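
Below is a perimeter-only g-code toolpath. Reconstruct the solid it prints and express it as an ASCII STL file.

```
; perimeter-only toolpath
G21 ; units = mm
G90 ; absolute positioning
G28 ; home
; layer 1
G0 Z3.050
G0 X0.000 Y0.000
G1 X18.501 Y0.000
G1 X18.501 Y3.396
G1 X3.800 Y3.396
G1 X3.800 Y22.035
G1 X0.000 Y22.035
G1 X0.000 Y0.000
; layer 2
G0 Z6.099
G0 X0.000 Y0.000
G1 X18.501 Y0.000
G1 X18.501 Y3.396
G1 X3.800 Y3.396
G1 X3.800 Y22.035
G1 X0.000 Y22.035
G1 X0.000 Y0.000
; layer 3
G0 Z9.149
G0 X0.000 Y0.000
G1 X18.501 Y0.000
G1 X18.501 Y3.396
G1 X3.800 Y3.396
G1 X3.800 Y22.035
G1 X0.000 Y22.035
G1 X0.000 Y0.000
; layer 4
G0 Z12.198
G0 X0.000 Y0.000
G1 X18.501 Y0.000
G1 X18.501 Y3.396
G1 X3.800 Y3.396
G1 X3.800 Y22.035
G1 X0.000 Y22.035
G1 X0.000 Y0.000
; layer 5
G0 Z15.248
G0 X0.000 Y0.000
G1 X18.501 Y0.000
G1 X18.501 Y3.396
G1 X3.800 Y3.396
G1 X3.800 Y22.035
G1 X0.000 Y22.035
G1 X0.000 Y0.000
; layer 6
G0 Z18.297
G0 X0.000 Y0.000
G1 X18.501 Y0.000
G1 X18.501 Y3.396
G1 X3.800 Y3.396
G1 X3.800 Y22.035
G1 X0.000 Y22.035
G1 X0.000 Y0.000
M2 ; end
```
solid part
  facet normal 0.0000 0.0000 -1.0000
    outer loop
      vertex 18.501 3.396 0.000
      vertex 18.501 0.000 0.000
      vertex 0.000 0.000 0.000
    endloop
  endfacet
  facet normal 0.0000 0.0000 -1.0000
    outer loop
      vertex 3.800 3.396 0.000
      vertex 18.501 3.396 0.000
      vertex 0.000 0.000 0.000
    endloop
  endfacet
  facet normal 0.0000 0.0000 -1.0000
    outer loop
      vertex 3.800 22.035 0.000
      vertex 3.800 3.396 0.000
      vertex 0.000 0.000 0.000
    endloop
  endfacet
  facet normal 0.0000 0.0000 -1.0000
    outer loop
      vertex 0.000 22.035 0.000
      vertex 3.800 22.035 0.000
      vertex 0.000 0.000 0.000
    endloop
  endfacet
  facet normal 0.0000 0.0000 1.0000
    outer loop
      vertex 0.000 0.000 18.297
      vertex 18.501 0.000 18.297
      vertex 18.501 3.396 18.297
    endloop
  endfacet
  facet normal 0.0000 0.0000 1.0000
    outer loop
      vertex 0.000 0.000 18.297
      vertex 18.501 3.396 18.297
      vertex 3.800 3.396 18.297
    endloop
  endfacet
  facet normal 0.0000 0.0000 1.0000
    outer loop
      vertex 0.000 0.000 18.297
      vertex 3.800 3.396 18.297
      vertex 3.800 22.035 18.297
    endloop
  endfacet
  facet normal 0.0000 0.0000 1.0000
    outer loop
      vertex 0.000 0.000 18.297
      vertex 3.800 22.035 18.297
      vertex 0.000 22.035 18.297
    endloop
  endfacet
  facet normal 0.0000 -1.0000 0.0000
    outer loop
      vertex 0.000 0.000 0.000
      vertex 18.501 0.000 0.000
      vertex 18.501 0.000 18.297
    endloop
  endfacet
  facet normal 0.0000 -1.0000 0.0000
    outer loop
      vertex 0.000 0.000 0.000
      vertex 18.501 0.000 18.297
      vertex 0.000 0.000 18.297
    endloop
  endfacet
  facet normal 1.0000 0.0000 0.0000
    outer loop
      vertex 18.501 0.000 0.000
      vertex 18.501 3.396 0.000
      vertex 18.501 3.396 18.297
    endloop
  endfacet
  facet normal 1.0000 0.0000 0.0000
    outer loop
      vertex 18.501 0.000 0.000
      vertex 18.501 3.396 18.297
      vertex 18.501 0.000 18.297
    endloop
  endfacet
  facet normal 0.0000 1.0000 0.0000
    outer loop
      vertex 18.501 3.396 0.000
      vertex 3.800 3.396 0.000
      vertex 3.800 3.396 18.297
    endloop
  endfacet
  facet normal 0.0000 1.0000 0.0000
    outer loop
      vertex 18.501 3.396 0.000
      vertex 3.800 3.396 18.297
      vertex 18.501 3.396 18.297
    endloop
  endfacet
  facet normal 1.0000 0.0000 0.0000
    outer loop
      vertex 3.800 3.396 0.000
      vertex 3.800 22.035 0.000
      vertex 3.800 22.035 18.297
    endloop
  endfacet
  facet normal 1.0000 0.0000 0.0000
    outer loop
      vertex 3.800 3.396 0.000
      vertex 3.800 22.035 18.297
      vertex 3.800 3.396 18.297
    endloop
  endfacet
  facet normal 0.0000 1.0000 0.0000
    outer loop
      vertex 3.800 22.035 0.000
      vertex 0.000 22.035 0.000
      vertex 0.000 22.035 18.297
    endloop
  endfacet
  facet normal 0.0000 1.0000 0.0000
    outer loop
      vertex 3.800 22.035 0.000
      vertex 0.000 22.035 18.297
      vertex 3.800 22.035 18.297
    endloop
  endfacet
  facet normal -1.0000 0.0000 0.0000
    outer loop
      vertex 0.000 22.035 0.000
      vertex 0.000 0.000 0.000
      vertex 0.000 0.000 18.297
    endloop
  endfacet
  facet normal -1.0000 0.0000 0.0000
    outer loop
      vertex 0.000 22.035 0.000
      vertex 0.000 0.000 18.297
      vertex 0.000 22.035 18.297
    endloop
  endfacet
endsolid part

The G0 Z moves step by Δz≈3.050 mm. Every layer's G1 loop is the same polygon, so the solid is a straight extrusion of it from z=0 to z≈18.3. Closing with flat bottom and top caps and triangulating gives 20 facets — an L-shaped prism: outer 18.5 × 22 mm, arm thicknesses ≈ 3.4 mm (horizontal) and 3.8 mm (vertical), extruded 18.3 mm in z.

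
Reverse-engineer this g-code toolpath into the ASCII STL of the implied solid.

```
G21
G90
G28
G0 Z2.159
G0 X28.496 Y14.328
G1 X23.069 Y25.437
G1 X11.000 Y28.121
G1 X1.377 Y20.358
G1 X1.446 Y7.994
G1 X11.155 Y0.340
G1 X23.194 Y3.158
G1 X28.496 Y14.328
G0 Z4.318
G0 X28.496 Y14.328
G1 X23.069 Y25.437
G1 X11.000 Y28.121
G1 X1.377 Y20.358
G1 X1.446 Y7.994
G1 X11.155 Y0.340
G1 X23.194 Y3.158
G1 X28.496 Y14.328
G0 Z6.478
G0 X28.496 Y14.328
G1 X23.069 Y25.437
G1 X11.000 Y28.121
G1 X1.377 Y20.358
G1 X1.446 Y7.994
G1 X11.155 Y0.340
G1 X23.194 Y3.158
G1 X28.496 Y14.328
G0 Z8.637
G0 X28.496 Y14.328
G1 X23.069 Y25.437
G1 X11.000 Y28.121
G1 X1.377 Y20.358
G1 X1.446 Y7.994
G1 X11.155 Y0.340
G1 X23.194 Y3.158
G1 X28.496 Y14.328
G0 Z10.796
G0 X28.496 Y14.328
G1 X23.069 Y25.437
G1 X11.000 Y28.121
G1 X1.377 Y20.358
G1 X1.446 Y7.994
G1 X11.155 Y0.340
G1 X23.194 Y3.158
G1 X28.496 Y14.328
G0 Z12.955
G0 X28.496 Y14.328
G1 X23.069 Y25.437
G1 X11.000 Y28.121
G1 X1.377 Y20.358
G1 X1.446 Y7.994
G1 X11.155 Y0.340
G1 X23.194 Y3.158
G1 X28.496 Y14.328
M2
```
solid part
  facet normal 0.0000 0.0000 -1.0000
    outer loop
      vertex 11.000 28.121 0.000
      vertex 23.069 25.437 0.000
      vertex 28.496 14.328 0.000
    endloop
  endfacet
  facet normal 0.0000 0.0000 -1.0000
    outer loop
      vertex 1.377 20.358 0.000
      vertex 11.000 28.121 0.000
      vertex 28.496 14.328 0.000
    endloop
  endfacet
  facet normal 0.0000 0.0000 -1.0000
    outer loop
      vertex 1.446 7.994 0.000
      vertex 1.377 20.358 0.000
      vertex 28.496 14.328 0.000
    endloop
  endfacet
  facet normal 0.0000 0.0000 -1.0000
    outer loop
      vertex 11.155 0.340 0.000
      vertex 1.446 7.994 0.000
      vertex 28.496 14.328 0.000
    endloop
  endfacet
  facet normal 0.0000 0.0000 -1.0000
    outer loop
      vertex 23.194 3.158 0.000
      vertex 11.155 0.340 0.000
      vertex 28.496 14.328 0.000
    endloop
  endfacet
  facet normal 0.0000 0.0000 1.0000
    outer loop
      vertex 28.496 14.328 12.955
      vertex 23.069 25.437 12.955
      vertex 11.000 28.121 12.955
    endloop
  endfacet
  facet normal 0.0000 0.0000 1.0000
    outer loop
      vertex 28.496 14.328 12.955
      vertex 11.000 28.121 12.955
      vertex 1.377 20.358 12.955
    endloop
  endfacet
  facet normal 0.0000 0.0000 1.0000
    outer loop
      vertex 28.496 14.328 12.955
      vertex 1.377 20.358 12.955
      vertex 1.446 7.994 12.955
    endloop
  endfacet
  facet normal 0.0000 0.0000 1.0000
    outer loop
      vertex 28.496 14.328 12.955
      vertex 1.446 7.994 12.955
      vertex 11.155 0.340 12.955
    endloop
  endfacet
  facet normal 0.0000 0.0000 1.0000
    outer loop
      vertex 28.496 14.328 12.955
      vertex 11.155 0.340 12.955
      vertex 23.194 3.158 12.955
    endloop
  endfacet
  facet normal 0.8985 0.4389 0.0000
    outer loop
      vertex 28.496 14.328 0.000
      vertex 23.069 25.437 0.000
      vertex 23.069 25.437 12.955
    endloop
  endfacet
  facet normal 0.8985 0.4389 0.0000
    outer loop
      vertex 28.496 14.328 0.000
      vertex 23.069 25.437 12.955
      vertex 28.496 14.328 12.955
    endloop
  endfacet
  facet normal 0.2171 0.9762 0.0000
    outer loop
      vertex 23.069 25.437 0.000
      vertex 11.000 28.121 0.000
      vertex 11.000 28.121 12.955
    endloop
  endfacet
  facet normal 0.2171 0.9762 0.0000
    outer loop
      vertex 23.069 25.437 0.000
      vertex 11.000 28.121 12.955
      vertex 23.069 25.437 12.955
    endloop
  endfacet
  facet normal -0.6279 0.7783 0.0000
    outer loop
      vertex 11.000 28.121 0.000
      vertex 1.377 20.358 0.000
      vertex 1.377 20.358 12.955
    endloop
  endfacet
  facet normal -0.6279 0.7783 0.0000
    outer loop
      vertex 11.000 28.121 0.000
      vertex 1.377 20.358 12.955
      vertex 11.000 28.121 12.955
    endloop
  endfacet
  facet normal -1.0000 -0.0056 0.0000
    outer loop
      vertex 1.377 20.358 0.000
      vertex 1.446 7.994 0.000
      vertex 1.446 7.994 12.955
    endloop
  endfacet
  facet normal -1.0000 -0.0056 0.0000
    outer loop
      vertex 1.377 20.358 0.000
      vertex 1.446 7.994 12.955
      vertex 1.377 20.358 12.955
    endloop
  endfacet
  facet normal -0.6191 -0.7853 0.0000
    outer loop
      vertex 1.446 7.994 0.000
      vertex 11.155 0.340 0.000
      vertex 11.155 0.340 12.955
    endloop
  endfacet
  facet normal -0.6191 -0.7853 0.0000
    outer loop
      vertex 1.446 7.994 0.000
      vertex 11.155 0.340 12.955
      vertex 1.446 7.994 12.955
    endloop
  endfacet
  facet normal 0.2279 -0.9737 0.0000
    outer loop
      vertex 11.155 0.340 0.000
      vertex 23.194 3.158 0.000
      vertex 23.194 3.158 12.955
    endloop
  endfacet
  facet normal 0.2279 -0.9737 0.0000
    outer loop
      vertex 11.155 0.340 0.000
      vertex 23.194 3.158 12.955
      vertex 11.155 0.340 12.955
    endloop
  endfacet
  facet normal 0.9034 -0.4288 0.0000
    outer loop
      vertex 23.194 3.158 0.000
      vertex 28.496 14.328 0.000
      vertex 28.496 14.328 12.955
    endloop
  endfacet
  facet normal 0.9034 -0.4288 0.0000
    outer loop
      vertex 23.194 3.158 0.000
      vertex 28.496 14.328 12.955
      vertex 23.194 3.158 12.955
    endloop
  endfacet
endsolid part

The G0 Z moves step by Δz≈2.159 mm. Every layer's G1 loop is the same polygon, so the solid is a straight extrusion of it from z=0 to z≈13. Closing with flat bottom and top caps and triangulating gives 24 facets — a regular 7-sided prism (a cylinder approximated with 7 flat sides), circumscribed radius ≈ 14.2 mm, height ≈ 13 mm.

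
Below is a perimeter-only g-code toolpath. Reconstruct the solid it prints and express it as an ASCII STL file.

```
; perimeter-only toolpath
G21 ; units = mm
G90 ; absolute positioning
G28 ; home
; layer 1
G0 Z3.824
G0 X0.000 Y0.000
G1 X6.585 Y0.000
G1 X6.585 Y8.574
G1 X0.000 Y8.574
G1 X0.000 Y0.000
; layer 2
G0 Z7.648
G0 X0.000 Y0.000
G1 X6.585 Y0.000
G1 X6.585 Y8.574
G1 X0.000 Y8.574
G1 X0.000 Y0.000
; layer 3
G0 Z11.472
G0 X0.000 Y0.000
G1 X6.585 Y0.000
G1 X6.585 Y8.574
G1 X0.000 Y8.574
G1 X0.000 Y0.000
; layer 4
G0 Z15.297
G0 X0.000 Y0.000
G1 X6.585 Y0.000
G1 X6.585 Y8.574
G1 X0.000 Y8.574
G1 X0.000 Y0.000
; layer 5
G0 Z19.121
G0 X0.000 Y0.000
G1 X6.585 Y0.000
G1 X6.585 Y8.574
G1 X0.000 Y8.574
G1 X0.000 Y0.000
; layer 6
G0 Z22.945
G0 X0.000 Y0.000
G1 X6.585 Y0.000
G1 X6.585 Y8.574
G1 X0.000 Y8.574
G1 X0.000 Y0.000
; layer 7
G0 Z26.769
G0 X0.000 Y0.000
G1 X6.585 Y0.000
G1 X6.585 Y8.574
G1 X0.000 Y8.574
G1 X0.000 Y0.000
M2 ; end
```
solid part
  facet normal 0.0000 0.0000 -1.0000
    outer loop
      vertex 6.585 8.574 0.000
      vertex 6.585 0.000 0.000
      vertex 0.000 0.000 0.000
    endloop
  endfacet
  facet normal 0.0000 0.0000 -1.0000
    outer loop
      vertex 0.000 8.574 0.000
      vertex 6.585 8.574 0.000
      vertex 0.000 0.000 0.000
    endloop
  endfacet
  facet normal 0.0000 0.0000 1.0000
    outer loop
      vertex 0.000 0.000 26.769
      vertex 6.585 0.000 26.769
      vertex 6.585 8.574 26.769
    endloop
  endfacet
  facet normal 0.0000 0.0000 1.0000
    outer loop
      vertex 0.000 0.000 26.769
      vertex 6.585 8.574 26.769
      vertex 0.000 8.574 26.769
    endloop
  endfacet
  facet normal 0.0000 -1.0000 0.0000
    outer loop
      vertex 0.000 0.000 0.000
      vertex 6.585 0.000 0.000
      vertex 6.585 0.000 26.769
    endloop
  endfacet
  facet normal 0.0000 -1.0000 0.0000
    outer loop
      vertex 0.000 0.000 0.000
      vertex 6.585 0.000 26.769
      vertex 0.000 0.000 26.769
    endloop
  endfacet
  facet normal 0.0000 1.0000 0.0000
    outer loop
      vertex 6.585 8.574 26.769
      vertex 6.585 8.574 0.000
      vertex 0.000 8.574 0.000
    endloop
  endfacet
  facet normal 0.0000 1.0000 0.0000
    outer loop
      vertex 0.000 8.574 26.769
      vertex 6.585 8.574 26.769
      vertex 0.000 8.574 0.000
    endloop
  endfacet
  facet normal -1.0000 0.0000 0.0000
    outer loop
      vertex 0.000 8.574 26.769
      vertex 0.000 8.574 0.000
      vertex 0.000 0.000 0.000
    endloop
  endfacet
  facet normal -1.0000 0.0000 0.0000
    outer loop
      vertex 0.000 0.000 26.769
      vertex 0.000 8.574 26.769
      vertex 0.000 0.000 0.000
    endloop
  endfacet
  facet normal 1.0000 0.0000 0.0000
    outer loop
      vertex 6.585 0.000 0.000
      vertex 6.585 8.574 0.000
      vertex 6.585 8.574 26.769
    endloop
  endfacet
  facet normal 1.0000 0.0000 0.0000
    outer loop
      vertex 6.585 0.000 0.000
      vertex 6.585 8.574 26.769
      vertex 6.585 0.000 26.769
    endloop
  endfacet
endsolid part

The G0 Z moves step by Δz≈3.824 mm. Every layer's G1 loop is the same polygon, so the solid is a straight extrusion of it from z=0 to z≈26.8. Closing with flat bottom and top caps and triangulating gives 12 facets — a rectangular box, roughly 6.58 × 8.57 mm footprint and 26.8 mm tall.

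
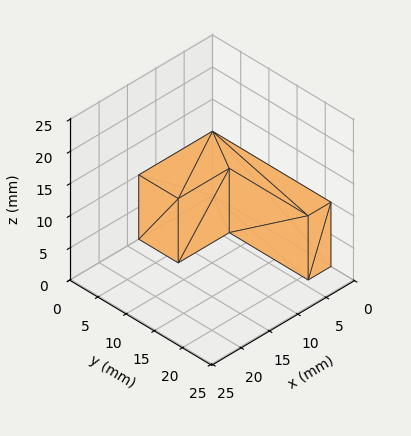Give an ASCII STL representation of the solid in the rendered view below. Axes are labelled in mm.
Reading the render: the shape is an L-shaped prism: outer 13 × 21 mm, arm thicknesses ≈ 7 mm (horizontal) and 4 mm (vertical), extruded 10 mm in z (dimensions read to the nearest mm from the axis ticks). For the STL, each face is triangulated and given an outward normal.

solid part
  facet normal 0.0000 0.0000 -1.0000
    outer loop
      vertex 13.0 7.0 0.0
      vertex 13.0 0.0 0.0
      vertex 0.0 0.0 0.0
    endloop
  endfacet
  facet normal 0.0000 0.0000 -1.0000
    outer loop
      vertex 4.0 7.0 0.0
      vertex 13.0 7.0 0.0
      vertex 0.0 0.0 0.0
    endloop
  endfacet
  facet normal 0.0000 0.0000 -1.0000
    outer loop
      vertex 4.0 21.0 0.0
      vertex 4.0 7.0 0.0
      vertex 0.0 0.0 0.0
    endloop
  endfacet
  facet normal 0.0000 0.0000 -1.0000
    outer loop
      vertex 0.0 21.0 0.0
      vertex 4.0 21.0 0.0
      vertex 0.0 0.0 0.0
    endloop
  endfacet
  facet normal 0.0000 0.0000 1.0000
    outer loop
      vertex 0.0 0.0 10.0
      vertex 13.0 0.0 10.0
      vertex 13.0 7.0 10.0
    endloop
  endfacet
  facet normal 0.0000 0.0000 1.0000
    outer loop
      vertex 0.0 0.0 10.0
      vertex 13.0 7.0 10.0
      vertex 4.0 7.0 10.0
    endloop
  endfacet
  facet normal 0.0000 0.0000 1.0000
    outer loop
      vertex 0.0 0.0 10.0
      vertex 4.0 7.0 10.0
      vertex 4.0 21.0 10.0
    endloop
  endfacet
  facet normal 0.0000 0.0000 1.0000
    outer loop
      vertex 0.0 0.0 10.0
      vertex 4.0 21.0 10.0
      vertex 0.0 21.0 10.0
    endloop
  endfacet
  facet normal 0.0000 -1.0000 0.0000
    outer loop
      vertex 0.0 0.0 0.0
      vertex 13.0 0.0 0.0
      vertex 13.0 0.0 10.0
    endloop
  endfacet
  facet normal 0.0000 -1.0000 0.0000
    outer loop
      vertex 0.0 0.0 0.0
      vertex 13.0 0.0 10.0
      vertex 0.0 0.0 10.0
    endloop
  endfacet
  facet normal 1.0000 0.0000 0.0000
    outer loop
      vertex 13.0 0.0 0.0
      vertex 13.0 7.0 0.0
      vertex 13.0 7.0 10.0
    endloop
  endfacet
  facet normal 1.0000 0.0000 0.0000
    outer loop
      vertex 13.0 0.0 0.0
      vertex 13.0 7.0 10.0
      vertex 13.0 0.0 10.0
    endloop
  endfacet
  facet normal 0.0000 1.0000 0.0000
    outer loop
      vertex 13.0 7.0 0.0
      vertex 4.0 7.0 0.0
      vertex 4.0 7.0 10.0
    endloop
  endfacet
  facet normal 0.0000 1.0000 0.0000
    outer loop
      vertex 13.0 7.0 0.0
      vertex 4.0 7.0 10.0
      vertex 13.0 7.0 10.0
    endloop
  endfacet
  facet normal 1.0000 0.0000 0.0000
    outer loop
      vertex 4.0 7.0 0.0
      vertex 4.0 21.0 0.0
      vertex 4.0 21.0 10.0
    endloop
  endfacet
  facet normal 1.0000 0.0000 0.0000
    outer loop
      vertex 4.0 7.0 0.0
      vertex 4.0 21.0 10.0
      vertex 4.0 7.0 10.0
    endloop
  endfacet
  facet normal 0.0000 1.0000 0.0000
    outer loop
      vertex 4.0 21.0 0.0
      vertex 0.0 21.0 0.0
      vertex 0.0 21.0 10.0
    endloop
  endfacet
  facet normal 0.0000 1.0000 0.0000
    outer loop
      vertex 4.0 21.0 0.0
      vertex 0.0 21.0 10.0
      vertex 4.0 21.0 10.0
    endloop
  endfacet
  facet normal -1.0000 0.0000 0.0000
    outer loop
      vertex 0.0 21.0 0.0
      vertex 0.0 0.0 0.0
      vertex 0.0 0.0 10.0
    endloop
  endfacet
  facet normal -1.0000 0.0000 0.0000
    outer loop
      vertex 0.0 21.0 0.0
      vertex 0.0 0.0 10.0
      vertex 0.0 21.0 10.0
    endloop
  endfacet
endsolid part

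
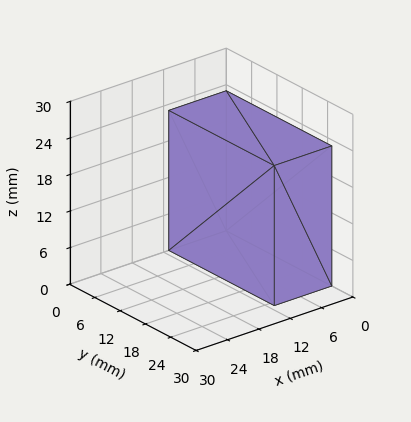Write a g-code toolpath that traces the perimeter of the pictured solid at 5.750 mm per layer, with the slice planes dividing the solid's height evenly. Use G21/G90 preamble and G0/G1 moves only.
Reading the render: the shape is a rectangular box, roughly 11 × 25 mm footprint and 23 mm tall (dimensions read to the nearest mm from the axis ticks). For the g-code, the solid's height is divided into equal slices at the stated Δz and each level perimeter traced with G1 moves after a G0 lift.

; perimeter-only toolpath
G21 ; units = mm
G90 ; absolute positioning
G28 ; home
; layer 1
G0 Z5.750
G0 X0.000 Y0.000
G1 X11.000 Y0.000
G1 X11.000 Y25.000
G1 X0.000 Y25.000
G1 X0.000 Y0.000
; layer 2
G0 Z11.500
G0 X0.000 Y0.000
G1 X11.000 Y0.000
G1 X11.000 Y25.000
G1 X0.000 Y25.000
G1 X0.000 Y0.000
; layer 3
G0 Z17.250
G0 X0.000 Y0.000
G1 X11.000 Y0.000
G1 X11.000 Y25.000
G1 X0.000 Y25.000
G1 X0.000 Y0.000
; layer 4
G0 Z23.000
G0 X0.000 Y0.000
G1 X11.000 Y0.000
G1 X11.000 Y25.000
G1 X0.000 Y25.000
G1 X0.000 Y0.000
M2 ; end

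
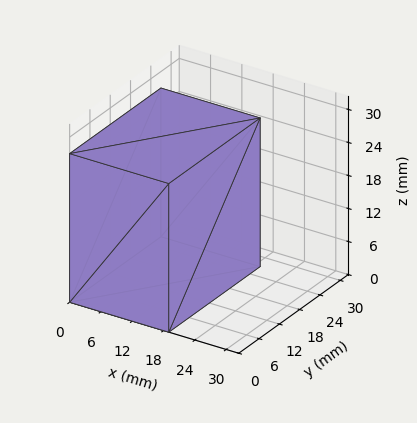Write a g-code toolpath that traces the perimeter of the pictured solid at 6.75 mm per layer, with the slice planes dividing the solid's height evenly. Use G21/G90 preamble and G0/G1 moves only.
Reading the render: the shape is a rectangular box, roughly 19 × 27 mm footprint and 27 mm tall (dimensions read to the nearest mm from the axis ticks). For the g-code, the solid's height is divided into equal slices at the stated Δz and each level perimeter traced with G1 moves after a G0 lift.

; perimeter-only toolpath
G21 ; units = mm
G90 ; absolute positioning
G28 ; home
; layer 1
G0 Z6.75
G0 X0.00 Y0.00
G1 X19.00 Y0.00
G1 X19.00 Y27.00
G1 X0.00 Y27.00
G1 X0.00 Y0.00
; layer 2
G0 Z13.50
G0 X0.00 Y0.00
G1 X19.00 Y0.00
G1 X19.00 Y27.00
G1 X0.00 Y27.00
G1 X0.00 Y0.00
; layer 3
G0 Z20.25
G0 X0.00 Y0.00
G1 X19.00 Y0.00
G1 X19.00 Y27.00
G1 X0.00 Y27.00
G1 X0.00 Y0.00
; layer 4
G0 Z27.00
G0 X0.00 Y0.00
G1 X19.00 Y0.00
G1 X19.00 Y27.00
G1 X0.00 Y27.00
G1 X0.00 Y0.00
M2 ; end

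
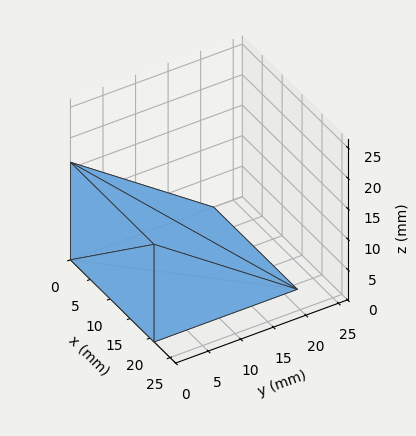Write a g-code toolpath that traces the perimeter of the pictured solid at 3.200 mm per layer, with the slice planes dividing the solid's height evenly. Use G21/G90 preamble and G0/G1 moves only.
Reading the render: the shape is a wedge (ramp): 21 × 22 mm base, rising to 16 mm along the y=0 edge and sloping linearly to z=0 at y=22 (dimensions read to the nearest mm from the axis ticks). For the g-code, the solid's height is divided into equal slices at the stated Δz and each level perimeter traced with G1 moves after a G0 lift.

; perimeter-only toolpath
G21 ; units = mm
G90 ; absolute positioning
G28 ; home
; layer 1
G0 Z3.200
G0 X0.000 Y0.000
G1 X21.000 Y0.000
G1 X21.000 Y17.600
G1 X0.000 Y17.600
G1 X0.000 Y0.000
; layer 2
G0 Z6.400
G0 X0.000 Y0.000
G1 X21.000 Y0.000
G1 X21.000 Y13.200
G1 X0.000 Y13.200
G1 X0.000 Y0.000
; layer 3
G0 Z9.600
G0 X0.000 Y0.000
G1 X21.000 Y0.000
G1 X21.000 Y8.800
G1 X0.000 Y8.800
G1 X0.000 Y0.000
; layer 4
G0 Z12.800
G0 X0.000 Y0.000
G1 X21.000 Y0.000
G1 X21.000 Y4.400
G1 X0.000 Y4.400
G1 X0.000 Y0.000
M2 ; end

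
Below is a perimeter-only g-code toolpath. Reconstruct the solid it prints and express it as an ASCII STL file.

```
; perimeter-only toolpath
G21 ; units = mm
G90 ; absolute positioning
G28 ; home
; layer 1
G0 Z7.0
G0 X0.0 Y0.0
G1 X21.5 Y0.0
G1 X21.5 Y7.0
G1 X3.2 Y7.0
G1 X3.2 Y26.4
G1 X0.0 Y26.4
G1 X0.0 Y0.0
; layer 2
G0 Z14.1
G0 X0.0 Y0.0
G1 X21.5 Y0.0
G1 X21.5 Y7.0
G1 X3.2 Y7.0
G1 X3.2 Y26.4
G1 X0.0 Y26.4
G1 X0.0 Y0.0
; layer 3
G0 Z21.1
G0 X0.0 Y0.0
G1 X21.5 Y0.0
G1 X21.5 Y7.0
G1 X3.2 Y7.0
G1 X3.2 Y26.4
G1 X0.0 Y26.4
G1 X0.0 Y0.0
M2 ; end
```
solid part
  facet normal 0.0000 0.0000 -1.0000
    outer loop
      vertex 21.5 7.0 0.0
      vertex 21.5 0.0 0.0
      vertex 0.0 0.0 0.0
    endloop
  endfacet
  facet normal 0.0000 0.0000 -1.0000
    outer loop
      vertex 3.2 7.0 0.0
      vertex 21.5 7.0 0.0
      vertex 0.0 0.0 0.0
    endloop
  endfacet
  facet normal 0.0000 0.0000 -1.0000
    outer loop
      vertex 3.2 26.4 0.0
      vertex 3.2 7.0 0.0
      vertex 0.0 0.0 0.0
    endloop
  endfacet
  facet normal 0.0000 0.0000 -1.0000
    outer loop
      vertex 0.0 26.4 0.0
      vertex 3.2 26.4 0.0
      vertex 0.0 0.0 0.0
    endloop
  endfacet
  facet normal 0.0000 0.0000 1.0000
    outer loop
      vertex 0.0 0.0 21.1
      vertex 21.5 0.0 21.1
      vertex 21.5 7.0 21.1
    endloop
  endfacet
  facet normal 0.0000 0.0000 1.0000
    outer loop
      vertex 0.0 0.0 21.1
      vertex 21.5 7.0 21.1
      vertex 3.2 7.0 21.1
    endloop
  endfacet
  facet normal 0.0000 0.0000 1.0000
    outer loop
      vertex 0.0 0.0 21.1
      vertex 3.2 7.0 21.1
      vertex 3.2 26.4 21.1
    endloop
  endfacet
  facet normal 0.0000 0.0000 1.0000
    outer loop
      vertex 0.0 0.0 21.1
      vertex 3.2 26.4 21.1
      vertex 0.0 26.4 21.1
    endloop
  endfacet
  facet normal 0.0000 -1.0000 0.0000
    outer loop
      vertex 0.0 0.0 0.0
      vertex 21.5 0.0 0.0
      vertex 21.5 0.0 21.1
    endloop
  endfacet
  facet normal 0.0000 -1.0000 0.0000
    outer loop
      vertex 0.0 0.0 0.0
      vertex 21.5 0.0 21.1
      vertex 0.0 0.0 21.1
    endloop
  endfacet
  facet normal 1.0000 0.0000 0.0000
    outer loop
      vertex 21.5 0.0 0.0
      vertex 21.5 7.0 0.0
      vertex 21.5 7.0 21.1
    endloop
  endfacet
  facet normal 1.0000 0.0000 0.0000
    outer loop
      vertex 21.5 0.0 0.0
      vertex 21.5 7.0 21.1
      vertex 21.5 0.0 21.1
    endloop
  endfacet
  facet normal 0.0000 1.0000 0.0000
    outer loop
      vertex 21.5 7.0 0.0
      vertex 3.2 7.0 0.0
      vertex 3.2 7.0 21.1
    endloop
  endfacet
  facet normal 0.0000 1.0000 0.0000
    outer loop
      vertex 21.5 7.0 0.0
      vertex 3.2 7.0 21.1
      vertex 21.5 7.0 21.1
    endloop
  endfacet
  facet normal 1.0000 0.0000 0.0000
    outer loop
      vertex 3.2 7.0 0.0
      vertex 3.2 26.4 0.0
      vertex 3.2 26.4 21.1
    endloop
  endfacet
  facet normal 1.0000 0.0000 0.0000
    outer loop
      vertex 3.2 7.0 0.0
      vertex 3.2 26.4 21.1
      vertex 3.2 7.0 21.1
    endloop
  endfacet
  facet normal 0.0000 1.0000 0.0000
    outer loop
      vertex 3.2 26.4 0.0
      vertex 0.0 26.4 0.0
      vertex 0.0 26.4 21.1
    endloop
  endfacet
  facet normal 0.0000 1.0000 0.0000
    outer loop
      vertex 3.2 26.4 0.0
      vertex 0.0 26.4 21.1
      vertex 3.2 26.4 21.1
    endloop
  endfacet
  facet normal -1.0000 0.0000 0.0000
    outer loop
      vertex 0.0 26.4 0.0
      vertex 0.0 0.0 0.0
      vertex 0.0 0.0 21.1
    endloop
  endfacet
  facet normal -1.0000 0.0000 0.0000
    outer loop
      vertex 0.0 26.4 0.0
      vertex 0.0 0.0 21.1
      vertex 0.0 26.4 21.1
    endloop
  endfacet
endsolid part

The G0 Z moves step by Δz≈7.0 mm. Every layer's G1 loop is the same polygon, so the solid is a straight extrusion of it from z=0 to z≈21.1. Closing with flat bottom and top caps and triangulating gives 20 facets — an L-shaped prism: outer 21.5 × 26.4 mm, arm thicknesses ≈ 7 mm (horizontal) and 3.2 mm (vertical), extruded 21.1 mm in z.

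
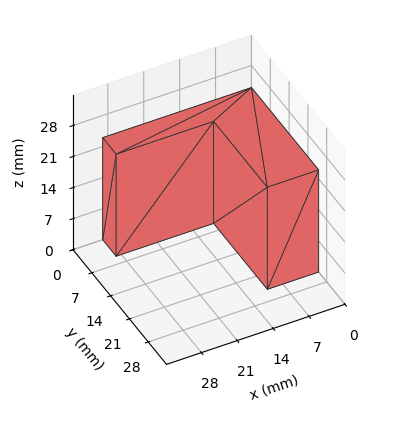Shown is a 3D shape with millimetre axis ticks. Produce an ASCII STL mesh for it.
Reading the render: the shape is an L-shaped prism: outer 29 × 25 mm, arm thicknesses ≈ 5 mm (horizontal) and 10 mm (vertical), extruded 23 mm in z (dimensions read to the nearest mm from the axis ticks). For the STL, each face is triangulated and given an outward normal.

solid part
  facet normal 0.0000 0.0000 -1.0000
    outer loop
      vertex 29.00 5.00 0.00
      vertex 29.00 0.00 0.00
      vertex 0.00 0.00 0.00
    endloop
  endfacet
  facet normal 0.0000 0.0000 -1.0000
    outer loop
      vertex 10.00 5.00 0.00
      vertex 29.00 5.00 0.00
      vertex 0.00 0.00 0.00
    endloop
  endfacet
  facet normal 0.0000 0.0000 -1.0000
    outer loop
      vertex 10.00 25.00 0.00
      vertex 10.00 5.00 0.00
      vertex 0.00 0.00 0.00
    endloop
  endfacet
  facet normal 0.0000 0.0000 -1.0000
    outer loop
      vertex 0.00 25.00 0.00
      vertex 10.00 25.00 0.00
      vertex 0.00 0.00 0.00
    endloop
  endfacet
  facet normal 0.0000 0.0000 1.0000
    outer loop
      vertex 0.00 0.00 23.00
      vertex 29.00 0.00 23.00
      vertex 29.00 5.00 23.00
    endloop
  endfacet
  facet normal 0.0000 0.0000 1.0000
    outer loop
      vertex 0.00 0.00 23.00
      vertex 29.00 5.00 23.00
      vertex 10.00 5.00 23.00
    endloop
  endfacet
  facet normal 0.0000 0.0000 1.0000
    outer loop
      vertex 0.00 0.00 23.00
      vertex 10.00 5.00 23.00
      vertex 10.00 25.00 23.00
    endloop
  endfacet
  facet normal 0.0000 0.0000 1.0000
    outer loop
      vertex 0.00 0.00 23.00
      vertex 10.00 25.00 23.00
      vertex 0.00 25.00 23.00
    endloop
  endfacet
  facet normal 0.0000 -1.0000 0.0000
    outer loop
      vertex 0.00 0.00 0.00
      vertex 29.00 0.00 0.00
      vertex 29.00 0.00 23.00
    endloop
  endfacet
  facet normal 0.0000 -1.0000 0.0000
    outer loop
      vertex 0.00 0.00 0.00
      vertex 29.00 0.00 23.00
      vertex 0.00 0.00 23.00
    endloop
  endfacet
  facet normal 1.0000 0.0000 0.0000
    outer loop
      vertex 29.00 0.00 0.00
      vertex 29.00 5.00 0.00
      vertex 29.00 5.00 23.00
    endloop
  endfacet
  facet normal 1.0000 0.0000 0.0000
    outer loop
      vertex 29.00 0.00 0.00
      vertex 29.00 5.00 23.00
      vertex 29.00 0.00 23.00
    endloop
  endfacet
  facet normal 0.0000 1.0000 0.0000
    outer loop
      vertex 29.00 5.00 0.00
      vertex 10.00 5.00 0.00
      vertex 10.00 5.00 23.00
    endloop
  endfacet
  facet normal 0.0000 1.0000 0.0000
    outer loop
      vertex 29.00 5.00 0.00
      vertex 10.00 5.00 23.00
      vertex 29.00 5.00 23.00
    endloop
  endfacet
  facet normal 1.0000 0.0000 0.0000
    outer loop
      vertex 10.00 5.00 0.00
      vertex 10.00 25.00 0.00
      vertex 10.00 25.00 23.00
    endloop
  endfacet
  facet normal 1.0000 0.0000 0.0000
    outer loop
      vertex 10.00 5.00 0.00
      vertex 10.00 25.00 23.00
      vertex 10.00 5.00 23.00
    endloop
  endfacet
  facet normal 0.0000 1.0000 0.0000
    outer loop
      vertex 10.00 25.00 0.00
      vertex 0.00 25.00 0.00
      vertex 0.00 25.00 23.00
    endloop
  endfacet
  facet normal 0.0000 1.0000 0.0000
    outer loop
      vertex 10.00 25.00 0.00
      vertex 0.00 25.00 23.00
      vertex 10.00 25.00 23.00
    endloop
  endfacet
  facet normal -1.0000 0.0000 0.0000
    outer loop
      vertex 0.00 25.00 0.00
      vertex 0.00 0.00 0.00
      vertex 0.00 0.00 23.00
    endloop
  endfacet
  facet normal -1.0000 0.0000 0.0000
    outer loop
      vertex 0.00 25.00 0.00
      vertex 0.00 0.00 23.00
      vertex 0.00 25.00 23.00
    endloop
  endfacet
endsolid part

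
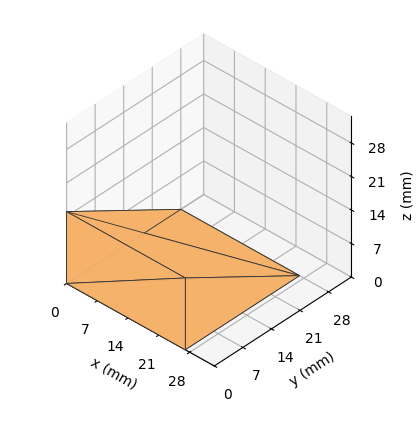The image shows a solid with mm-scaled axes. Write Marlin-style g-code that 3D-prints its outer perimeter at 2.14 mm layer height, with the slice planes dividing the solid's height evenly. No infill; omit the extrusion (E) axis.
Reading the render: the shape is a wedge (ramp): 27 × 28 mm base, rising to 15 mm along the y=0 edge and sloping linearly to z=0 at y=28 (dimensions read to the nearest mm from the axis ticks). For the g-code, the solid's height is divided into equal slices at the stated Δz and each level perimeter traced with G1 moves after a G0 lift.

; perimeter-only toolpath
G21 ; units = mm
G90 ; absolute positioning
G28 ; home
; layer 1
G0 Z2.14
G0 X0.00 Y0.00
G1 X27.00 Y0.00
G1 X27.00 Y24.00
G1 X0.00 Y24.00
G1 X0.00 Y0.00
; layer 2
G0 Z4.29
G0 X0.00 Y0.00
G1 X27.00 Y0.00
G1 X27.00 Y20.00
G1 X0.00 Y20.00
G1 X0.00 Y0.00
; layer 3
G0 Z6.43
G0 X0.00 Y0.00
G1 X27.00 Y0.00
G1 X27.00 Y16.00
G1 X0.00 Y16.00
G1 X0.00 Y0.00
; layer 4
G0 Z8.57
G0 X0.00 Y0.00
G1 X27.00 Y0.00
G1 X27.00 Y12.00
G1 X0.00 Y12.00
G1 X0.00 Y0.00
; layer 5
G0 Z10.71
G0 X0.00 Y0.00
G1 X27.00 Y0.00
G1 X27.00 Y8.00
G1 X0.00 Y8.00
G1 X0.00 Y0.00
; layer 6
G0 Z12.86
G0 X0.00 Y0.00
G1 X27.00 Y0.00
G1 X27.00 Y4.00
G1 X0.00 Y4.00
G1 X0.00 Y0.00
M2 ; end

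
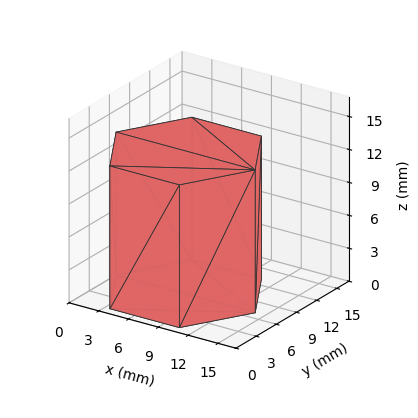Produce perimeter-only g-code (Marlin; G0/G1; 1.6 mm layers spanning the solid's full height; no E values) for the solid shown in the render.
Reading the render: the shape is a regular 6-sided prism (a cylinder approximated with 6 flat sides), circumscribed radius ≈ 7 mm, height ≈ 13 mm (dimensions read to the nearest mm from the axis ticks). For the g-code, the solid's height is divided into equal slices at the stated Δz and each level perimeter traced with G1 moves after a G0 lift.

; perimeter-only toolpath
G21 ; units = mm
G90 ; absolute positioning
G28 ; home
; layer 1
G0 Z1.6
G0 X14.0 Y7.0
G1 X10.5 Y13.1
G1 X3.5 Y13.1
G1 X0.0 Y7.0
G1 X3.5 Y0.9
G1 X10.5 Y0.9
G1 X14.0 Y7.0
; layer 2
G0 Z3.2
G0 X14.0 Y7.0
G1 X10.5 Y13.1
G1 X3.5 Y13.1
G1 X0.0 Y7.0
G1 X3.5 Y0.9
G1 X10.5 Y0.9
G1 X14.0 Y7.0
; layer 3
G0 Z4.9
G0 X14.0 Y7.0
G1 X10.5 Y13.1
G1 X3.5 Y13.1
G1 X0.0 Y7.0
G1 X3.5 Y0.9
G1 X10.5 Y0.9
G1 X14.0 Y7.0
; layer 4
G0 Z6.5
G0 X14.0 Y7.0
G1 X10.5 Y13.1
G1 X3.5 Y13.1
G1 X0.0 Y7.0
G1 X3.5 Y0.9
G1 X10.5 Y0.9
G1 X14.0 Y7.0
; layer 5
G0 Z8.1
G0 X14.0 Y7.0
G1 X10.5 Y13.1
G1 X3.5 Y13.1
G1 X0.0 Y7.0
G1 X3.5 Y0.9
G1 X10.5 Y0.9
G1 X14.0 Y7.0
; layer 6
G0 Z9.8
G0 X14.0 Y7.0
G1 X10.5 Y13.1
G1 X3.5 Y13.1
G1 X0.0 Y7.0
G1 X3.5 Y0.9
G1 X10.5 Y0.9
G1 X14.0 Y7.0
; layer 7
G0 Z11.4
G0 X14.0 Y7.0
G1 X10.5 Y13.1
G1 X3.5 Y13.1
G1 X0.0 Y7.0
G1 X3.5 Y0.9
G1 X10.5 Y0.9
G1 X14.0 Y7.0
; layer 8
G0 Z13.0
G0 X14.0 Y7.0
G1 X10.5 Y13.1
G1 X3.5 Y13.1
G1 X0.0 Y7.0
G1 X3.5 Y0.9
G1 X10.5 Y0.9
G1 X14.0 Y7.0
M2 ; end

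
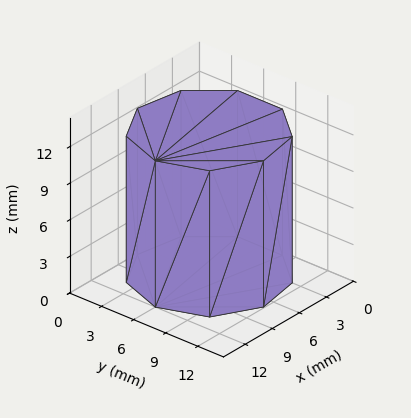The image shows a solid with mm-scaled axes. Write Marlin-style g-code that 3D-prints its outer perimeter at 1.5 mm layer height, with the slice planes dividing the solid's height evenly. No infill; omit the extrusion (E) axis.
Reading the render: the shape is a regular 9-sided prism (a cylinder approximated with 9 flat sides), circumscribed radius ≈ 6 mm, height ≈ 12 mm (dimensions read to the nearest mm from the axis ticks). For the g-code, the solid's height is divided into equal slices at the stated Δz and each level perimeter traced with G1 moves after a G0 lift.

; perimeter-only toolpath
G21 ; units = mm
G90 ; absolute positioning
G28 ; home
; layer 1
G0 Z1.5
G0 X12.0 Y6.0
G1 X10.6 Y9.9
G1 X7.0 Y11.9
G1 X3.0 Y11.2
G1 X0.4 Y8.1
G1 X0.4 Y3.9
G1 X3.0 Y0.8
G1 X7.0 Y0.1
G1 X10.6 Y2.1
G1 X12.0 Y6.0
; layer 2
G0 Z3.0
G0 X12.0 Y6.0
G1 X10.6 Y9.9
G1 X7.0 Y11.9
G1 X3.0 Y11.2
G1 X0.4 Y8.1
G1 X0.4 Y3.9
G1 X3.0 Y0.8
G1 X7.0 Y0.1
G1 X10.6 Y2.1
G1 X12.0 Y6.0
; layer 3
G0 Z4.5
G0 X12.0 Y6.0
G1 X10.6 Y9.9
G1 X7.0 Y11.9
G1 X3.0 Y11.2
G1 X0.4 Y8.1
G1 X0.4 Y3.9
G1 X3.0 Y0.8
G1 X7.0 Y0.1
G1 X10.6 Y2.1
G1 X12.0 Y6.0
; layer 4
G0 Z6.0
G0 X12.0 Y6.0
G1 X10.6 Y9.9
G1 X7.0 Y11.9
G1 X3.0 Y11.2
G1 X0.4 Y8.1
G1 X0.4 Y3.9
G1 X3.0 Y0.8
G1 X7.0 Y0.1
G1 X10.6 Y2.1
G1 X12.0 Y6.0
; layer 5
G0 Z7.5
G0 X12.0 Y6.0
G1 X10.6 Y9.9
G1 X7.0 Y11.9
G1 X3.0 Y11.2
G1 X0.4 Y8.1
G1 X0.4 Y3.9
G1 X3.0 Y0.8
G1 X7.0 Y0.1
G1 X10.6 Y2.1
G1 X12.0 Y6.0
; layer 6
G0 Z9.0
G0 X12.0 Y6.0
G1 X10.6 Y9.9
G1 X7.0 Y11.9
G1 X3.0 Y11.2
G1 X0.4 Y8.1
G1 X0.4 Y3.9
G1 X3.0 Y0.8
G1 X7.0 Y0.1
G1 X10.6 Y2.1
G1 X12.0 Y6.0
; layer 7
G0 Z10.5
G0 X12.0 Y6.0
G1 X10.6 Y9.9
G1 X7.0 Y11.9
G1 X3.0 Y11.2
G1 X0.4 Y8.1
G1 X0.4 Y3.9
G1 X3.0 Y0.8
G1 X7.0 Y0.1
G1 X10.6 Y2.1
G1 X12.0 Y6.0
; layer 8
G0 Z12.0
G0 X12.0 Y6.0
G1 X10.6 Y9.9
G1 X7.0 Y11.9
G1 X3.0 Y11.2
G1 X0.4 Y8.1
G1 X0.4 Y3.9
G1 X3.0 Y0.8
G1 X7.0 Y0.1
G1 X10.6 Y2.1
G1 X12.0 Y6.0
M2 ; end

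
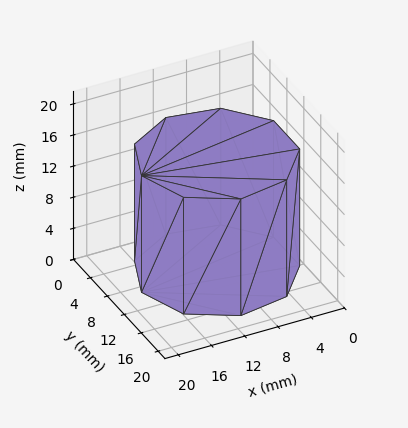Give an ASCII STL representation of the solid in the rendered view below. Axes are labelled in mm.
Reading the render: the shape is a regular 9-sided prism (a cylinder approximated with 9 flat sides), circumscribed radius ≈ 9 mm, height ≈ 15 mm (dimensions read to the nearest mm from the axis ticks). For the STL, each face is triangulated and given an outward normal.

solid part
  facet normal 0.0000 0.0000 -1.0000
    outer loop
      vertex 10.56 17.86 0.00
      vertex 15.89 14.79 0.00
      vertex 18.00 9.00 0.00
    endloop
  endfacet
  facet normal 0.0000 0.0000 -1.0000
    outer loop
      vertex 4.50 16.79 0.00
      vertex 10.56 17.86 0.00
      vertex 18.00 9.00 0.00
    endloop
  endfacet
  facet normal 0.0000 0.0000 -1.0000
    outer loop
      vertex 0.54 12.08 0.00
      vertex 4.50 16.79 0.00
      vertex 18.00 9.00 0.00
    endloop
  endfacet
  facet normal 0.0000 0.0000 -1.0000
    outer loop
      vertex 0.54 5.92 0.00
      vertex 0.54 12.08 0.00
      vertex 18.00 9.00 0.00
    endloop
  endfacet
  facet normal 0.0000 0.0000 -1.0000
    outer loop
      vertex 4.50 1.21 0.00
      vertex 0.54 5.92 0.00
      vertex 18.00 9.00 0.00
    endloop
  endfacet
  facet normal 0.0000 0.0000 -1.0000
    outer loop
      vertex 10.56 0.14 0.00
      vertex 4.50 1.21 0.00
      vertex 18.00 9.00 0.00
    endloop
  endfacet
  facet normal 0.0000 0.0000 -1.0000
    outer loop
      vertex 15.89 3.21 0.00
      vertex 10.56 0.14 0.00
      vertex 18.00 9.00 0.00
    endloop
  endfacet
  facet normal 0.0000 0.0000 1.0000
    outer loop
      vertex 18.00 9.00 15.00
      vertex 15.89 14.79 15.00
      vertex 10.56 17.86 15.00
    endloop
  endfacet
  facet normal 0.0000 0.0000 1.0000
    outer loop
      vertex 18.00 9.00 15.00
      vertex 10.56 17.86 15.00
      vertex 4.50 16.79 15.00
    endloop
  endfacet
  facet normal 0.0000 0.0000 1.0000
    outer loop
      vertex 18.00 9.00 15.00
      vertex 4.50 16.79 15.00
      vertex 0.54 12.08 15.00
    endloop
  endfacet
  facet normal 0.0000 0.0000 1.0000
    outer loop
      vertex 18.00 9.00 15.00
      vertex 0.54 12.08 15.00
      vertex 0.54 5.92 15.00
    endloop
  endfacet
  facet normal 0.0000 0.0000 1.0000
    outer loop
      vertex 18.00 9.00 15.00
      vertex 0.54 5.92 15.00
      vertex 4.50 1.21 15.00
    endloop
  endfacet
  facet normal 0.0000 0.0000 1.0000
    outer loop
      vertex 18.00 9.00 15.00
      vertex 4.50 1.21 15.00
      vertex 10.56 0.14 15.00
    endloop
  endfacet
  facet normal 0.0000 0.0000 1.0000
    outer loop
      vertex 18.00 9.00 15.00
      vertex 10.56 0.14 15.00
      vertex 15.89 3.21 15.00
    endloop
  endfacet
  facet normal 0.9396 0.3424 0.0000
    outer loop
      vertex 18.00 9.00 0.00
      vertex 15.89 14.79 0.00
      vertex 15.89 14.79 15.00
    endloop
  endfacet
  facet normal 0.9396 0.3424 0.0000
    outer loop
      vertex 18.00 9.00 0.00
      vertex 15.89 14.79 15.00
      vertex 18.00 9.00 15.00
    endloop
  endfacet
  facet normal 0.4991 0.8665 0.0000
    outer loop
      vertex 15.89 14.79 0.00
      vertex 10.56 17.86 0.00
      vertex 10.56 17.86 15.00
    endloop
  endfacet
  facet normal 0.4991 0.8665 0.0000
    outer loop
      vertex 15.89 14.79 0.00
      vertex 10.56 17.86 15.00
      vertex 15.89 14.79 15.00
    endloop
  endfacet
  facet normal -0.1739 0.9848 0.0000
    outer loop
      vertex 10.56 17.86 0.00
      vertex 4.50 16.79 0.00
      vertex 4.50 16.79 15.00
    endloop
  endfacet
  facet normal -0.1739 0.9848 0.0000
    outer loop
      vertex 10.56 17.86 0.00
      vertex 4.50 16.79 15.00
      vertex 10.56 17.86 15.00
    endloop
  endfacet
  facet normal -0.7654 0.6435 0.0000
    outer loop
      vertex 4.50 16.79 0.00
      vertex 0.54 12.08 0.00
      vertex 0.54 12.08 15.00
    endloop
  endfacet
  facet normal -0.7654 0.6435 0.0000
    outer loop
      vertex 4.50 16.79 0.00
      vertex 0.54 12.08 15.00
      vertex 4.50 16.79 15.00
    endloop
  endfacet
  facet normal -1.0000 0.0000 0.0000
    outer loop
      vertex 0.54 12.08 0.00
      vertex 0.54 5.92 0.00
      vertex 0.54 5.92 15.00
    endloop
  endfacet
  facet normal -1.0000 0.0000 0.0000
    outer loop
      vertex 0.54 12.08 0.00
      vertex 0.54 5.92 15.00
      vertex 0.54 12.08 15.00
    endloop
  endfacet
  facet normal -0.7654 -0.6435 0.0000
    outer loop
      vertex 0.54 5.92 0.00
      vertex 4.50 1.21 0.00
      vertex 4.50 1.21 15.00
    endloop
  endfacet
  facet normal -0.7654 -0.6435 0.0000
    outer loop
      vertex 0.54 5.92 0.00
      vertex 4.50 1.21 15.00
      vertex 0.54 5.92 15.00
    endloop
  endfacet
  facet normal -0.1739 -0.9848 0.0000
    outer loop
      vertex 4.50 1.21 0.00
      vertex 10.56 0.14 0.00
      vertex 10.56 0.14 15.00
    endloop
  endfacet
  facet normal -0.1739 -0.9848 0.0000
    outer loop
      vertex 4.50 1.21 0.00
      vertex 10.56 0.14 15.00
      vertex 4.50 1.21 15.00
    endloop
  endfacet
  facet normal 0.4991 -0.8665 0.0000
    outer loop
      vertex 10.56 0.14 0.00
      vertex 15.89 3.21 0.00
      vertex 15.89 3.21 15.00
    endloop
  endfacet
  facet normal 0.4991 -0.8665 0.0000
    outer loop
      vertex 10.56 0.14 0.00
      vertex 15.89 3.21 15.00
      vertex 10.56 0.14 15.00
    endloop
  endfacet
  facet normal 0.9396 -0.3424 0.0000
    outer loop
      vertex 15.89 3.21 0.00
      vertex 18.00 9.00 0.00
      vertex 18.00 9.00 15.00
    endloop
  endfacet
  facet normal 0.9396 -0.3424 0.0000
    outer loop
      vertex 15.89 3.21 0.00
      vertex 18.00 9.00 15.00
      vertex 15.89 3.21 15.00
    endloop
  endfacet
endsolid part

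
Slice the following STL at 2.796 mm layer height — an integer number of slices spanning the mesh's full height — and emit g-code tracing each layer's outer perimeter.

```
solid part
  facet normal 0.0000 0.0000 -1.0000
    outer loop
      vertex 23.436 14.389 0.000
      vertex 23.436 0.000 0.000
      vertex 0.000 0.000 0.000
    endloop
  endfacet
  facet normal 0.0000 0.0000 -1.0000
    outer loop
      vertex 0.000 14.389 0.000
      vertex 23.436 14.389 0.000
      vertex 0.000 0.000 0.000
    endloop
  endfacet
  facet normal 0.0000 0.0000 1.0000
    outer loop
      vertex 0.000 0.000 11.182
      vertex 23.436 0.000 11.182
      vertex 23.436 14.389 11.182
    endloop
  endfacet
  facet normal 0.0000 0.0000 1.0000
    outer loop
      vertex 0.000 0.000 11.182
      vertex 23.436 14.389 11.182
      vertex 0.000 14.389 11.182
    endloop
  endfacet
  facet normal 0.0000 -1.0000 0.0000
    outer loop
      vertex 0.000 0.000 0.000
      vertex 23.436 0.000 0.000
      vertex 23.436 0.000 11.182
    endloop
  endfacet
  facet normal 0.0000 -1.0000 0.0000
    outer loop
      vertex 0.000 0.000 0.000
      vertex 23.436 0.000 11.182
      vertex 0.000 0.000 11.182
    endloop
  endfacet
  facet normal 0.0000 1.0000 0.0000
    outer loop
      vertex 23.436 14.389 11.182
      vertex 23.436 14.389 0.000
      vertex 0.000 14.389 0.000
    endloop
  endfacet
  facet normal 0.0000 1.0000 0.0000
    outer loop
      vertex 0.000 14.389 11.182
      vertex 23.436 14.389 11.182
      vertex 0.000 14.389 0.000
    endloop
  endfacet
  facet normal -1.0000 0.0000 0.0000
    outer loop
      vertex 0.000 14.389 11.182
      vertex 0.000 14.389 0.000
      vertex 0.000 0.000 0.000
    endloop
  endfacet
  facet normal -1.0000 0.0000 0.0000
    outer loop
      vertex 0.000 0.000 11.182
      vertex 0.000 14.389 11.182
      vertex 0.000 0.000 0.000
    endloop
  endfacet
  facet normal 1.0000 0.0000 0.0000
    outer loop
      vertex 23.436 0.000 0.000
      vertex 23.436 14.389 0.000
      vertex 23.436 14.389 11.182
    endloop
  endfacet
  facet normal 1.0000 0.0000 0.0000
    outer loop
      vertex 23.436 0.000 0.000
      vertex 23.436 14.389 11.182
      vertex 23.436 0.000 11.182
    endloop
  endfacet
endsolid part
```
; perimeter-only toolpath
G21 ; units = mm
G90 ; absolute positioning
G28 ; home
; layer 1
G0 Z2.796
G0 X0.000 Y0.000
G1 X23.436 Y0.000
G1 X23.436 Y14.389
G1 X0.000 Y14.389
G1 X0.000 Y0.000
; layer 2
G0 Z5.591
G0 X0.000 Y0.000
G1 X23.436 Y0.000
G1 X23.436 Y14.389
G1 X0.000 Y14.389
G1 X0.000 Y0.000
; layer 3
G0 Z8.386
G0 X0.000 Y0.000
G1 X23.436 Y0.000
G1 X23.436 Y14.389
G1 X0.000 Y14.389
G1 X0.000 Y0.000
; layer 4
G0 Z11.182
G0 X0.000 Y0.000
G1 X23.436 Y0.000
G1 X23.436 Y14.389
G1 X0.000 Y14.389
G1 X0.000 Y0.000
M2 ; end

The solid is a rectangular box, roughly 23.4 × 14.4 mm footprint and 11.2 mm tall. Slicing at Δz = 2.796 mm — 4 equal slices spanning the solid's height, so layer i sits at z = i·h/4 — gives 4 non-empty perimeters. Each is a 4-segment closed polygon; G0 lifts to the layer z and rapids to the start vertex, then G1 traces the edges.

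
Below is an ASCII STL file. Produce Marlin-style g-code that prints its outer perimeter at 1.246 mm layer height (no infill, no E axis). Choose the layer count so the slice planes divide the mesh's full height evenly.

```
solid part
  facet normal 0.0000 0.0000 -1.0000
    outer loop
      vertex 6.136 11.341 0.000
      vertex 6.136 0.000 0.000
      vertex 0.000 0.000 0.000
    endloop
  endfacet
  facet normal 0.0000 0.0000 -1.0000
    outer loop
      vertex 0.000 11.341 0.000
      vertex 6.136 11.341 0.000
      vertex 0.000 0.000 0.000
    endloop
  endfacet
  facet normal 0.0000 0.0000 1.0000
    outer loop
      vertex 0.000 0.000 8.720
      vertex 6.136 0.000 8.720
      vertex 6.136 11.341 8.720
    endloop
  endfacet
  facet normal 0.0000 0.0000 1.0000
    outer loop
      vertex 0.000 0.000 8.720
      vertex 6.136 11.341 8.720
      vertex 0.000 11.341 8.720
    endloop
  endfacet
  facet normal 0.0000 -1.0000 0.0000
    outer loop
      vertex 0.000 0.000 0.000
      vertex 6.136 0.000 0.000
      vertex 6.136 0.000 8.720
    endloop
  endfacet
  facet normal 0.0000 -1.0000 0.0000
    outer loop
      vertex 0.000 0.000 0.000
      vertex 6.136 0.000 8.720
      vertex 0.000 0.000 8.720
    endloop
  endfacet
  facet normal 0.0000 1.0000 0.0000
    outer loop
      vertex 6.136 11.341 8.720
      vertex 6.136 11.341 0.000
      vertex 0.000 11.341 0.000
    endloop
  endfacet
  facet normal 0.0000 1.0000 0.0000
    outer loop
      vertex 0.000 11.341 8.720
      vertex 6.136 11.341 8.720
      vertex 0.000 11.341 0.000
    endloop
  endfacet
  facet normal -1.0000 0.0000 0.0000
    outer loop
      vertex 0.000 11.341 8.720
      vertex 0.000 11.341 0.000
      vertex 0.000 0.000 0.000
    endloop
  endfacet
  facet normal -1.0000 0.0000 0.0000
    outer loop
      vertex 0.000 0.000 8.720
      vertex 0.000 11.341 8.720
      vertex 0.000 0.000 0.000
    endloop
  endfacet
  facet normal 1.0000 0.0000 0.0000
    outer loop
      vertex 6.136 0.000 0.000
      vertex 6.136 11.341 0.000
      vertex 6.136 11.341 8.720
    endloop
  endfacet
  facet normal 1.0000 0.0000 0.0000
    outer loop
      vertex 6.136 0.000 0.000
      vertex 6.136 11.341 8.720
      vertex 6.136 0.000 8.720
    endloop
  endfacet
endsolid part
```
; perimeter-only toolpath
G21 ; units = mm
G90 ; absolute positioning
G28 ; home
; layer 1
G0 Z1.246
G0 X0.000 Y0.000
G1 X6.136 Y0.000
G1 X6.136 Y11.341
G1 X0.000 Y11.341
G1 X0.000 Y0.000
; layer 2
G0 Z2.491
G0 X0.000 Y0.000
G1 X6.136 Y0.000
G1 X6.136 Y11.341
G1 X0.000 Y11.341
G1 X0.000 Y0.000
; layer 3
G0 Z3.737
G0 X0.000 Y0.000
G1 X6.136 Y0.000
G1 X6.136 Y11.341
G1 X0.000 Y11.341
G1 X0.000 Y0.000
; layer 4
G0 Z4.983
G0 X0.000 Y0.000
G1 X6.136 Y0.000
G1 X6.136 Y11.341
G1 X0.000 Y11.341
G1 X0.000 Y0.000
; layer 5
G0 Z6.229
G0 X0.000 Y0.000
G1 X6.136 Y0.000
G1 X6.136 Y11.341
G1 X0.000 Y11.341
G1 X0.000 Y0.000
; layer 6
G0 Z7.474
G0 X0.000 Y0.000
G1 X6.136 Y0.000
G1 X6.136 Y11.341
G1 X0.000 Y11.341
G1 X0.000 Y0.000
; layer 7
G0 Z8.720
G0 X0.000 Y0.000
G1 X6.136 Y0.000
G1 X6.136 Y11.341
G1 X0.000 Y11.341
G1 X0.000 Y0.000
M2 ; end

The solid is a rectangular box, roughly 6.14 × 11.3 mm footprint and 8.72 mm tall. Slicing at Δz = 1.246 mm — 7 equal slices spanning the solid's height, so layer i sits at z = i·h/7 — gives 7 non-empty perimeters. Each is a 4-segment closed polygon; G0 lifts to the layer z and rapids to the start vertex, then G1 traces the edges.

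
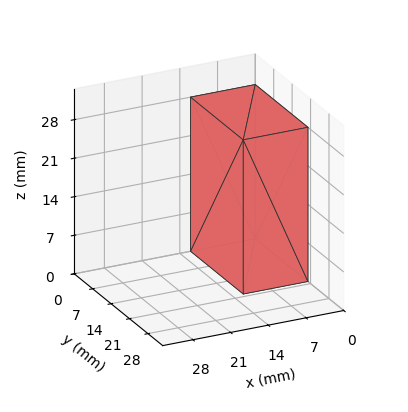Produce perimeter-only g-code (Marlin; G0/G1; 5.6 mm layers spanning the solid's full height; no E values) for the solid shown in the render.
Reading the render: the shape is a rectangular box, roughly 12 × 20 mm footprint and 28 mm tall (dimensions read to the nearest mm from the axis ticks). For the g-code, the solid's height is divided into equal slices at the stated Δz and each level perimeter traced with G1 moves after a G0 lift.

; perimeter-only toolpath
G21 ; units = mm
G90 ; absolute positioning
G28 ; home
; layer 1
G0 Z5.6
G0 X0.0 Y0.0
G1 X12.0 Y0.0
G1 X12.0 Y20.0
G1 X0.0 Y20.0
G1 X0.0 Y0.0
; layer 2
G0 Z11.2
G0 X0.0 Y0.0
G1 X12.0 Y0.0
G1 X12.0 Y20.0
G1 X0.0 Y20.0
G1 X0.0 Y0.0
; layer 3
G0 Z16.8
G0 X0.0 Y0.0
G1 X12.0 Y0.0
G1 X12.0 Y20.0
G1 X0.0 Y20.0
G1 X0.0 Y0.0
; layer 4
G0 Z22.4
G0 X0.0 Y0.0
G1 X12.0 Y0.0
G1 X12.0 Y20.0
G1 X0.0 Y20.0
G1 X0.0 Y0.0
; layer 5
G0 Z28.0
G0 X0.0 Y0.0
G1 X12.0 Y0.0
G1 X12.0 Y20.0
G1 X0.0 Y20.0
G1 X0.0 Y0.0
M2 ; end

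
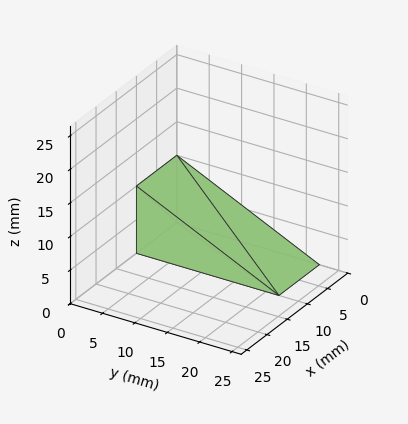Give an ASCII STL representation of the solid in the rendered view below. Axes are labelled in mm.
Reading the render: the shape is a wedge (ramp): 10 × 22 mm base, rising to 10 mm along the y=0 edge and sloping linearly to z=0 at y=22 (dimensions read to the nearest mm from the axis ticks). For the STL, each face is triangulated and given an outward normal.

solid part
  facet normal 0.0000 0.0000 -1.0000
    outer loop
      vertex 10.0 22.0 0.0
      vertex 10.0 0.0 0.0
      vertex 0.0 0.0 0.0
    endloop
  endfacet
  facet normal 0.0000 0.0000 -1.0000
    outer loop
      vertex 0.0 22.0 0.0
      vertex 10.0 22.0 0.0
      vertex 0.0 0.0 0.0
    endloop
  endfacet
  facet normal 0.0000 -1.0000 0.0000
    outer loop
      vertex 0.0 0.0 0.0
      vertex 10.0 0.0 0.0
      vertex 10.0 0.0 10.0
    endloop
  endfacet
  facet normal 0.0000 -1.0000 0.0000
    outer loop
      vertex 0.0 0.0 0.0
      vertex 10.0 0.0 10.0
      vertex 0.0 0.0 10.0
    endloop
  endfacet
  facet normal 0.0000 0.4138 0.9104
    outer loop
      vertex 0.0 0.0 10.0
      vertex 10.0 0.0 10.0
      vertex 10.0 22.0 0.0
    endloop
  endfacet
  facet normal 0.0000 0.4138 0.9104
    outer loop
      vertex 0.0 0.0 10.0
      vertex 10.0 22.0 0.0
      vertex 0.0 22.0 0.0
    endloop
  endfacet
  facet normal -1.0000 0.0000 0.0000
    outer loop
      vertex 0.0 0.0 10.0
      vertex 0.0 22.0 0.0
      vertex 0.0 0.0 0.0
    endloop
  endfacet
  facet normal 1.0000 0.0000 0.0000
    outer loop
      vertex 10.0 0.0 0.0
      vertex 10.0 22.0 0.0
      vertex 10.0 0.0 10.0
    endloop
  endfacet
endsolid part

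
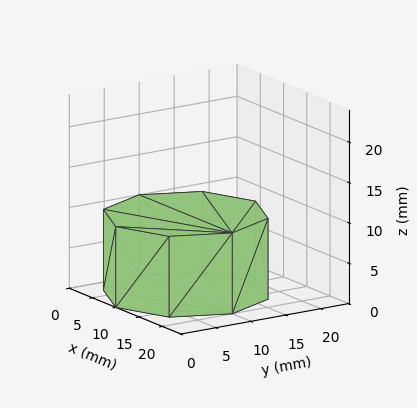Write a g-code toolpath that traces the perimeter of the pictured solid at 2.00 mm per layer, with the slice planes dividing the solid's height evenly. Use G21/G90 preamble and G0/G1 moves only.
Reading the render: the shape is a regular 8-sided prism (a cylinder approximated with 8 flat sides), circumscribed radius ≈ 10 mm, height ≈ 10 mm (dimensions read to the nearest mm from the axis ticks). For the g-code, the solid's height is divided into equal slices at the stated Δz and each level perimeter traced with G1 moves after a G0 lift.

; perimeter-only toolpath
G21 ; units = mm
G90 ; absolute positioning
G28 ; home
; layer 1
G0 Z2.00
G0 X20.00 Y10.00
G1 X17.07 Y17.07
G1 X10.00 Y20.00
G1 X2.93 Y17.07
G1 X0.00 Y10.00
G1 X2.93 Y2.93
G1 X10.00 Y0.00
G1 X17.07 Y2.93
G1 X20.00 Y10.00
; layer 2
G0 Z4.00
G0 X20.00 Y10.00
G1 X17.07 Y17.07
G1 X10.00 Y20.00
G1 X2.93 Y17.07
G1 X0.00 Y10.00
G1 X2.93 Y2.93
G1 X10.00 Y0.00
G1 X17.07 Y2.93
G1 X20.00 Y10.00
; layer 3
G0 Z6.00
G0 X20.00 Y10.00
G1 X17.07 Y17.07
G1 X10.00 Y20.00
G1 X2.93 Y17.07
G1 X0.00 Y10.00
G1 X2.93 Y2.93
G1 X10.00 Y0.00
G1 X17.07 Y2.93
G1 X20.00 Y10.00
; layer 4
G0 Z8.00
G0 X20.00 Y10.00
G1 X17.07 Y17.07
G1 X10.00 Y20.00
G1 X2.93 Y17.07
G1 X0.00 Y10.00
G1 X2.93 Y2.93
G1 X10.00 Y0.00
G1 X17.07 Y2.93
G1 X20.00 Y10.00
; layer 5
G0 Z10.00
G0 X20.00 Y10.00
G1 X17.07 Y17.07
G1 X10.00 Y20.00
G1 X2.93 Y17.07
G1 X0.00 Y10.00
G1 X2.93 Y2.93
G1 X10.00 Y0.00
G1 X17.07 Y2.93
G1 X20.00 Y10.00
M2 ; end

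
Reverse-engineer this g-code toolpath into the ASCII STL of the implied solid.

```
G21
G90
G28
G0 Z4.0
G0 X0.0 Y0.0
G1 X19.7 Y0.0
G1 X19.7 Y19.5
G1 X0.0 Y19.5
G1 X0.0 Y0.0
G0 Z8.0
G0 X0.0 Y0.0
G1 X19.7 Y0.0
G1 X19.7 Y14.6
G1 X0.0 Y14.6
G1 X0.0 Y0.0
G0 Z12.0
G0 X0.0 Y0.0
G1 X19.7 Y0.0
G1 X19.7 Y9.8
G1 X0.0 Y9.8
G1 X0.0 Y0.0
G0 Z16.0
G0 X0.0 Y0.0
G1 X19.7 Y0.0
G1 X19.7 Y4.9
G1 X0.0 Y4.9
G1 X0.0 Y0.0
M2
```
solid part
  facet normal 0.0000 0.0000 -1.0000
    outer loop
      vertex 19.7 24.4 0.0
      vertex 19.7 0.0 0.0
      vertex 0.0 0.0 0.0
    endloop
  endfacet
  facet normal 0.0000 0.0000 -1.0000
    outer loop
      vertex 0.0 24.4 0.0
      vertex 19.7 24.4 0.0
      vertex 0.0 0.0 0.0
    endloop
  endfacet
  facet normal 0.0000 -1.0000 0.0000
    outer loop
      vertex 0.0 0.0 0.0
      vertex 19.7 0.0 0.0
      vertex 19.7 0.0 20.0
    endloop
  endfacet
  facet normal 0.0000 -1.0000 0.0000
    outer loop
      vertex 0.0 0.0 0.0
      vertex 19.7 0.0 20.0
      vertex 0.0 0.0 20.0
    endloop
  endfacet
  facet normal 0.0000 0.6339 0.7734
    outer loop
      vertex 0.0 0.0 20.0
      vertex 19.7 0.0 20.0
      vertex 19.7 24.4 0.0
    endloop
  endfacet
  facet normal 0.0000 0.6339 0.7734
    outer loop
      vertex 0.0 0.0 20.0
      vertex 19.7 24.4 0.0
      vertex 0.0 24.4 0.0
    endloop
  endfacet
  facet normal -1.0000 0.0000 0.0000
    outer loop
      vertex 0.0 0.0 20.0
      vertex 0.0 24.4 0.0
      vertex 0.0 0.0 0.0
    endloop
  endfacet
  facet normal 1.0000 0.0000 0.0000
    outer loop
      vertex 19.7 0.0 0.0
      vertex 19.7 24.4 0.0
      vertex 19.7 0.0 20.0
    endloop
  endfacet
endsolid part

The G0 Z moves step by Δz≈4.0 mm. The G1 loops shrink linearly with z, so the solid tapers from its base footprint up to z≈20. Closing with a flat bottom cap and the tapered top and triangulating gives 8 facets — a wedge (ramp): 19.7 × 24.4 mm base, rising to 20 mm along the y=0 edge and sloping linearly to z=0 at y=24.4.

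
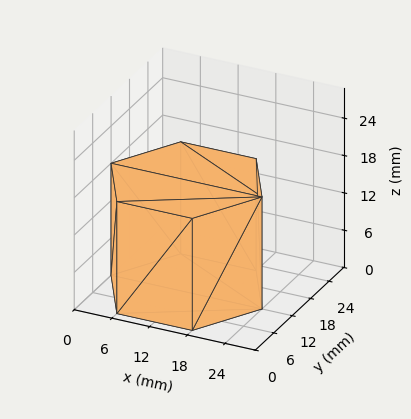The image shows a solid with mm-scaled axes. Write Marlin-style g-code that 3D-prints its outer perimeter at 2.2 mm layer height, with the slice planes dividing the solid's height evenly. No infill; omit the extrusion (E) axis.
Reading the render: the shape is a regular 6-sided prism (a cylinder approximated with 6 flat sides), circumscribed radius ≈ 12 mm, height ≈ 18 mm (dimensions read to the nearest mm from the axis ticks). For the g-code, the solid's height is divided into equal slices at the stated Δz and each level perimeter traced with G1 moves after a G0 lift.

; perimeter-only toolpath
G21 ; units = mm
G90 ; absolute positioning
G28 ; home
; layer 1
G0 Z2.2
G0 X24.0 Y12.0
G1 X18.0 Y22.4
G1 X6.0 Y22.4
G1 X0.0 Y12.0
G1 X6.0 Y1.6
G1 X18.0 Y1.6
G1 X24.0 Y12.0
; layer 2
G0 Z4.5
G0 X24.0 Y12.0
G1 X18.0 Y22.4
G1 X6.0 Y22.4
G1 X0.0 Y12.0
G1 X6.0 Y1.6
G1 X18.0 Y1.6
G1 X24.0 Y12.0
; layer 3
G0 Z6.8
G0 X24.0 Y12.0
G1 X18.0 Y22.4
G1 X6.0 Y22.4
G1 X0.0 Y12.0
G1 X6.0 Y1.6
G1 X18.0 Y1.6
G1 X24.0 Y12.0
; layer 4
G0 Z9.0
G0 X24.0 Y12.0
G1 X18.0 Y22.4
G1 X6.0 Y22.4
G1 X0.0 Y12.0
G1 X6.0 Y1.6
G1 X18.0 Y1.6
G1 X24.0 Y12.0
; layer 5
G0 Z11.2
G0 X24.0 Y12.0
G1 X18.0 Y22.4
G1 X6.0 Y22.4
G1 X0.0 Y12.0
G1 X6.0 Y1.6
G1 X18.0 Y1.6
G1 X24.0 Y12.0
; layer 6
G0 Z13.5
G0 X24.0 Y12.0
G1 X18.0 Y22.4
G1 X6.0 Y22.4
G1 X0.0 Y12.0
G1 X6.0 Y1.6
G1 X18.0 Y1.6
G1 X24.0 Y12.0
; layer 7
G0 Z15.8
G0 X24.0 Y12.0
G1 X18.0 Y22.4
G1 X6.0 Y22.4
G1 X0.0 Y12.0
G1 X6.0 Y1.6
G1 X18.0 Y1.6
G1 X24.0 Y12.0
; layer 8
G0 Z18.0
G0 X24.0 Y12.0
G1 X18.0 Y22.4
G1 X6.0 Y22.4
G1 X0.0 Y12.0
G1 X6.0 Y1.6
G1 X18.0 Y1.6
G1 X24.0 Y12.0
M2 ; end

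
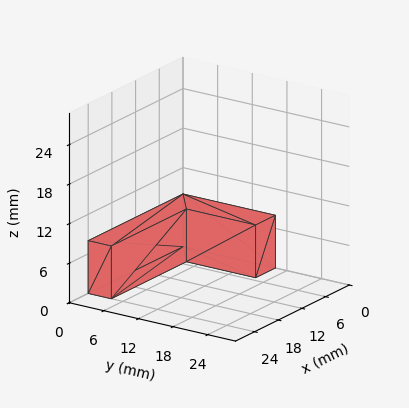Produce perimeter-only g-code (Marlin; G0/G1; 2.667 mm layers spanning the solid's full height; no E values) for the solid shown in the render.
Reading the render: the shape is an L-shaped prism: outer 24 × 16 mm, arm thicknesses ≈ 4 mm (horizontal) and 5 mm (vertical), extruded 8 mm in z (dimensions read to the nearest mm from the axis ticks). For the g-code, the solid's height is divided into equal slices at the stated Δz and each level perimeter traced with G1 moves after a G0 lift.

; perimeter-only toolpath
G21 ; units = mm
G90 ; absolute positioning
G28 ; home
; layer 1
G0 Z2.667
G0 X0.000 Y0.000
G1 X24.000 Y0.000
G1 X24.000 Y4.000
G1 X5.000 Y4.000
G1 X5.000 Y16.000
G1 X0.000 Y16.000
G1 X0.000 Y0.000
; layer 2
G0 Z5.333
G0 X0.000 Y0.000
G1 X24.000 Y0.000
G1 X24.000 Y4.000
G1 X5.000 Y4.000
G1 X5.000 Y16.000
G1 X0.000 Y16.000
G1 X0.000 Y0.000
; layer 3
G0 Z8.000
G0 X0.000 Y0.000
G1 X24.000 Y0.000
G1 X24.000 Y4.000
G1 X5.000 Y4.000
G1 X5.000 Y16.000
G1 X0.000 Y16.000
G1 X0.000 Y0.000
M2 ; end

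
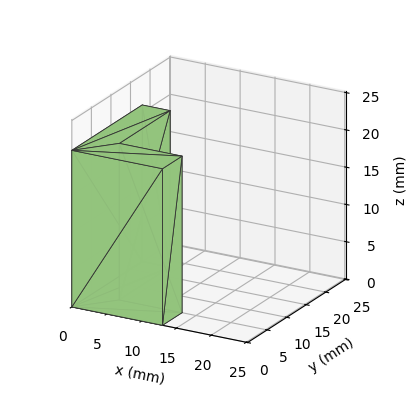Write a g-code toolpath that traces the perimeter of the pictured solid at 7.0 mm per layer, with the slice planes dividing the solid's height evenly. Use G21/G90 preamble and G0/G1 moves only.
Reading the render: the shape is an L-shaped prism: outer 13 × 18 mm, arm thicknesses ≈ 5 mm (horizontal) and 4 mm (vertical), extruded 21 mm in z (dimensions read to the nearest mm from the axis ticks). For the g-code, the solid's height is divided into equal slices at the stated Δz and each level perimeter traced with G1 moves after a G0 lift.

; perimeter-only toolpath
G21 ; units = mm
G90 ; absolute positioning
G28 ; home
; layer 1
G0 Z7.0
G0 X0.0 Y0.0
G1 X13.0 Y0.0
G1 X13.0 Y5.0
G1 X4.0 Y5.0
G1 X4.0 Y18.0
G1 X0.0 Y18.0
G1 X0.0 Y0.0
; layer 2
G0 Z14.0
G0 X0.0 Y0.0
G1 X13.0 Y0.0
G1 X13.0 Y5.0
G1 X4.0 Y5.0
G1 X4.0 Y18.0
G1 X0.0 Y18.0
G1 X0.0 Y0.0
; layer 3
G0 Z21.0
G0 X0.0 Y0.0
G1 X13.0 Y0.0
G1 X13.0 Y5.0
G1 X4.0 Y5.0
G1 X4.0 Y18.0
G1 X0.0 Y18.0
G1 X0.0 Y0.0
M2 ; end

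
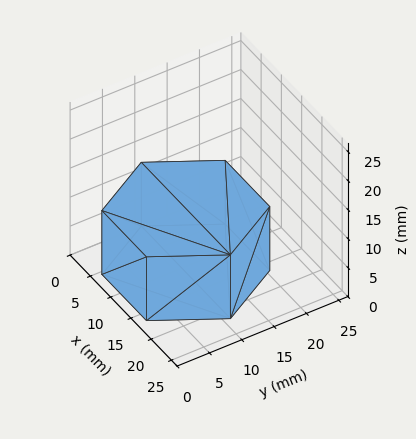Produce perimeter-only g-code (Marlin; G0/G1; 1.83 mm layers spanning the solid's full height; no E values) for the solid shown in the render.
Reading the render: the shape is a regular 6-sided prism (a cylinder approximated with 6 flat sides), circumscribed radius ≈ 11 mm, height ≈ 11 mm (dimensions read to the nearest mm from the axis ticks). For the g-code, the solid's height is divided into equal slices at the stated Δz and each level perimeter traced with G1 moves after a G0 lift.

; perimeter-only toolpath
G21 ; units = mm
G90 ; absolute positioning
G28 ; home
; layer 1
G0 Z1.83
G0 X22.00 Y11.00
G1 X16.50 Y20.53
G1 X5.50 Y20.53
G1 X0.00 Y11.00
G1 X5.50 Y1.47
G1 X16.50 Y1.47
G1 X22.00 Y11.00
; layer 2
G0 Z3.67
G0 X22.00 Y11.00
G1 X16.50 Y20.53
G1 X5.50 Y20.53
G1 X0.00 Y11.00
G1 X5.50 Y1.47
G1 X16.50 Y1.47
G1 X22.00 Y11.00
; layer 3
G0 Z5.50
G0 X22.00 Y11.00
G1 X16.50 Y20.53
G1 X5.50 Y20.53
G1 X0.00 Y11.00
G1 X5.50 Y1.47
G1 X16.50 Y1.47
G1 X22.00 Y11.00
; layer 4
G0 Z7.33
G0 X22.00 Y11.00
G1 X16.50 Y20.53
G1 X5.50 Y20.53
G1 X0.00 Y11.00
G1 X5.50 Y1.47
G1 X16.50 Y1.47
G1 X22.00 Y11.00
; layer 5
G0 Z9.17
G0 X22.00 Y11.00
G1 X16.50 Y20.53
G1 X5.50 Y20.53
G1 X0.00 Y11.00
G1 X5.50 Y1.47
G1 X16.50 Y1.47
G1 X22.00 Y11.00
; layer 6
G0 Z11.00
G0 X22.00 Y11.00
G1 X16.50 Y20.53
G1 X5.50 Y20.53
G1 X0.00 Y11.00
G1 X5.50 Y1.47
G1 X16.50 Y1.47
G1 X22.00 Y11.00
M2 ; end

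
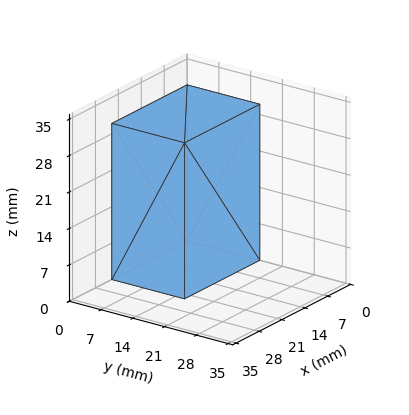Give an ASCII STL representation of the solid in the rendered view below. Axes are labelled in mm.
Reading the render: the shape is a rectangular box, roughly 23 × 16 mm footprint and 30 mm tall (dimensions read to the nearest mm from the axis ticks). For the STL, each face is triangulated and given an outward normal.

solid part
  facet normal 0.0000 0.0000 -1.0000
    outer loop
      vertex 23.00 16.00 0.00
      vertex 23.00 0.00 0.00
      vertex 0.00 0.00 0.00
    endloop
  endfacet
  facet normal 0.0000 0.0000 -1.0000
    outer loop
      vertex 0.00 16.00 0.00
      vertex 23.00 16.00 0.00
      vertex 0.00 0.00 0.00
    endloop
  endfacet
  facet normal 0.0000 0.0000 1.0000
    outer loop
      vertex 0.00 0.00 30.00
      vertex 23.00 0.00 30.00
      vertex 23.00 16.00 30.00
    endloop
  endfacet
  facet normal 0.0000 0.0000 1.0000
    outer loop
      vertex 0.00 0.00 30.00
      vertex 23.00 16.00 30.00
      vertex 0.00 16.00 30.00
    endloop
  endfacet
  facet normal 0.0000 -1.0000 0.0000
    outer loop
      vertex 0.00 0.00 0.00
      vertex 23.00 0.00 0.00
      vertex 23.00 0.00 30.00
    endloop
  endfacet
  facet normal 0.0000 -1.0000 0.0000
    outer loop
      vertex 0.00 0.00 0.00
      vertex 23.00 0.00 30.00
      vertex 0.00 0.00 30.00
    endloop
  endfacet
  facet normal 0.0000 1.0000 0.0000
    outer loop
      vertex 23.00 16.00 30.00
      vertex 23.00 16.00 0.00
      vertex 0.00 16.00 0.00
    endloop
  endfacet
  facet normal 0.0000 1.0000 0.0000
    outer loop
      vertex 0.00 16.00 30.00
      vertex 23.00 16.00 30.00
      vertex 0.00 16.00 0.00
    endloop
  endfacet
  facet normal -1.0000 0.0000 0.0000
    outer loop
      vertex 0.00 16.00 30.00
      vertex 0.00 16.00 0.00
      vertex 0.00 0.00 0.00
    endloop
  endfacet
  facet normal -1.0000 0.0000 0.0000
    outer loop
      vertex 0.00 0.00 30.00
      vertex 0.00 16.00 30.00
      vertex 0.00 0.00 0.00
    endloop
  endfacet
  facet normal 1.0000 0.0000 0.0000
    outer loop
      vertex 23.00 0.00 0.00
      vertex 23.00 16.00 0.00
      vertex 23.00 16.00 30.00
    endloop
  endfacet
  facet normal 1.0000 0.0000 0.0000
    outer loop
      vertex 23.00 0.00 0.00
      vertex 23.00 16.00 30.00
      vertex 23.00 0.00 30.00
    endloop
  endfacet
endsolid part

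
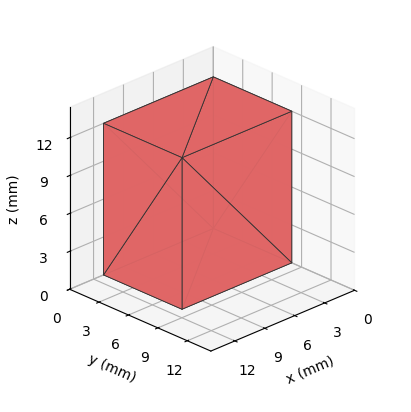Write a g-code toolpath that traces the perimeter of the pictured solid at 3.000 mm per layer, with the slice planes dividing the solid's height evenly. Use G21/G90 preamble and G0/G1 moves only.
Reading the render: the shape is a rectangular box, roughly 11 × 8 mm footprint and 12 mm tall (dimensions read to the nearest mm from the axis ticks). For the g-code, the solid's height is divided into equal slices at the stated Δz and each level perimeter traced with G1 moves after a G0 lift.

; perimeter-only toolpath
G21 ; units = mm
G90 ; absolute positioning
G28 ; home
; layer 1
G0 Z3.000
G0 X0.000 Y0.000
G1 X11.000 Y0.000
G1 X11.000 Y8.000
G1 X0.000 Y8.000
G1 X0.000 Y0.000
; layer 2
G0 Z6.000
G0 X0.000 Y0.000
G1 X11.000 Y0.000
G1 X11.000 Y8.000
G1 X0.000 Y8.000
G1 X0.000 Y0.000
; layer 3
G0 Z9.000
G0 X0.000 Y0.000
G1 X11.000 Y0.000
G1 X11.000 Y8.000
G1 X0.000 Y8.000
G1 X0.000 Y0.000
; layer 4
G0 Z12.000
G0 X0.000 Y0.000
G1 X11.000 Y0.000
G1 X11.000 Y8.000
G1 X0.000 Y8.000
G1 X0.000 Y0.000
M2 ; end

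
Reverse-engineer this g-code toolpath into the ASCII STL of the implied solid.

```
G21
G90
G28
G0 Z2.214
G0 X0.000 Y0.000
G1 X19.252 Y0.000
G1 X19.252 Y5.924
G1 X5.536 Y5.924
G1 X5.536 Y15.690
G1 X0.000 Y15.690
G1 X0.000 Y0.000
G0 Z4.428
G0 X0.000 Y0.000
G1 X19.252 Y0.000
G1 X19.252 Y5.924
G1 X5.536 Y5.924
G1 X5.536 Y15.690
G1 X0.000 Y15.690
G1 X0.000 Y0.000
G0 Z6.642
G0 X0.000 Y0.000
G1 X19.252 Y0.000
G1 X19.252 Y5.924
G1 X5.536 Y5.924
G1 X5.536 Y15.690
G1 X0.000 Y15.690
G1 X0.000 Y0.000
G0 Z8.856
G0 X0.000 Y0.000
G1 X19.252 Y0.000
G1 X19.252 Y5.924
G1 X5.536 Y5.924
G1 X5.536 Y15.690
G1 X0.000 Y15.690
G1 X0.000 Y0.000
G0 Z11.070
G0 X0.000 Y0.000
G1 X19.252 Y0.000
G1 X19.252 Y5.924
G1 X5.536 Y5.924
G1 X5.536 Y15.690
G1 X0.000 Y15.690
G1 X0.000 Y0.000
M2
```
solid part
  facet normal 0.0000 0.0000 -1.0000
    outer loop
      vertex 19.252 5.924 0.000
      vertex 19.252 0.000 0.000
      vertex 0.000 0.000 0.000
    endloop
  endfacet
  facet normal 0.0000 0.0000 -1.0000
    outer loop
      vertex 5.536 5.924 0.000
      vertex 19.252 5.924 0.000
      vertex 0.000 0.000 0.000
    endloop
  endfacet
  facet normal 0.0000 0.0000 -1.0000
    outer loop
      vertex 5.536 15.690 0.000
      vertex 5.536 5.924 0.000
      vertex 0.000 0.000 0.000
    endloop
  endfacet
  facet normal 0.0000 0.0000 -1.0000
    outer loop
      vertex 0.000 15.690 0.000
      vertex 5.536 15.690 0.000
      vertex 0.000 0.000 0.000
    endloop
  endfacet
  facet normal 0.0000 0.0000 1.0000
    outer loop
      vertex 0.000 0.000 11.070
      vertex 19.252 0.000 11.070
      vertex 19.252 5.924 11.070
    endloop
  endfacet
  facet normal 0.0000 0.0000 1.0000
    outer loop
      vertex 0.000 0.000 11.070
      vertex 19.252 5.924 11.070
      vertex 5.536 5.924 11.070
    endloop
  endfacet
  facet normal 0.0000 0.0000 1.0000
    outer loop
      vertex 0.000 0.000 11.070
      vertex 5.536 5.924 11.070
      vertex 5.536 15.690 11.070
    endloop
  endfacet
  facet normal 0.0000 0.0000 1.0000
    outer loop
      vertex 0.000 0.000 11.070
      vertex 5.536 15.690 11.070
      vertex 0.000 15.690 11.070
    endloop
  endfacet
  facet normal 0.0000 -1.0000 0.0000
    outer loop
      vertex 0.000 0.000 0.000
      vertex 19.252 0.000 0.000
      vertex 19.252 0.000 11.070
    endloop
  endfacet
  facet normal 0.0000 -1.0000 0.0000
    outer loop
      vertex 0.000 0.000 0.000
      vertex 19.252 0.000 11.070
      vertex 0.000 0.000 11.070
    endloop
  endfacet
  facet normal 1.0000 0.0000 0.0000
    outer loop
      vertex 19.252 0.000 0.000
      vertex 19.252 5.924 0.000
      vertex 19.252 5.924 11.070
    endloop
  endfacet
  facet normal 1.0000 0.0000 0.0000
    outer loop
      vertex 19.252 0.000 0.000
      vertex 19.252 5.924 11.070
      vertex 19.252 0.000 11.070
    endloop
  endfacet
  facet normal 0.0000 1.0000 0.0000
    outer loop
      vertex 19.252 5.924 0.000
      vertex 5.536 5.924 0.000
      vertex 5.536 5.924 11.070
    endloop
  endfacet
  facet normal 0.0000 1.0000 0.0000
    outer loop
      vertex 19.252 5.924 0.000
      vertex 5.536 5.924 11.070
      vertex 19.252 5.924 11.070
    endloop
  endfacet
  facet normal 1.0000 0.0000 0.0000
    outer loop
      vertex 5.536 5.924 0.000
      vertex 5.536 15.690 0.000
      vertex 5.536 15.690 11.070
    endloop
  endfacet
  facet normal 1.0000 0.0000 0.0000
    outer loop
      vertex 5.536 5.924 0.000
      vertex 5.536 15.690 11.070
      vertex 5.536 5.924 11.070
    endloop
  endfacet
  facet normal 0.0000 1.0000 0.0000
    outer loop
      vertex 5.536 15.690 0.000
      vertex 0.000 15.690 0.000
      vertex 0.000 15.690 11.070
    endloop
  endfacet
  facet normal 0.0000 1.0000 0.0000
    outer loop
      vertex 5.536 15.690 0.000
      vertex 0.000 15.690 11.070
      vertex 5.536 15.690 11.070
    endloop
  endfacet
  facet normal -1.0000 0.0000 0.0000
    outer loop
      vertex 0.000 15.690 0.000
      vertex 0.000 0.000 0.000
      vertex 0.000 0.000 11.070
    endloop
  endfacet
  facet normal -1.0000 0.0000 0.0000
    outer loop
      vertex 0.000 15.690 0.000
      vertex 0.000 0.000 11.070
      vertex 0.000 15.690 11.070
    endloop
  endfacet
endsolid part

The G0 Z moves step by Δz≈2.214 mm. Every layer's G1 loop is the same polygon, so the solid is a straight extrusion of it from z=0 to z≈11.1. Closing with flat bottom and top caps and triangulating gives 20 facets — an L-shaped prism: outer 19.3 × 15.7 mm, arm thicknesses ≈ 5.92 mm (horizontal) and 5.54 mm (vertical), extruded 11.1 mm in z.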